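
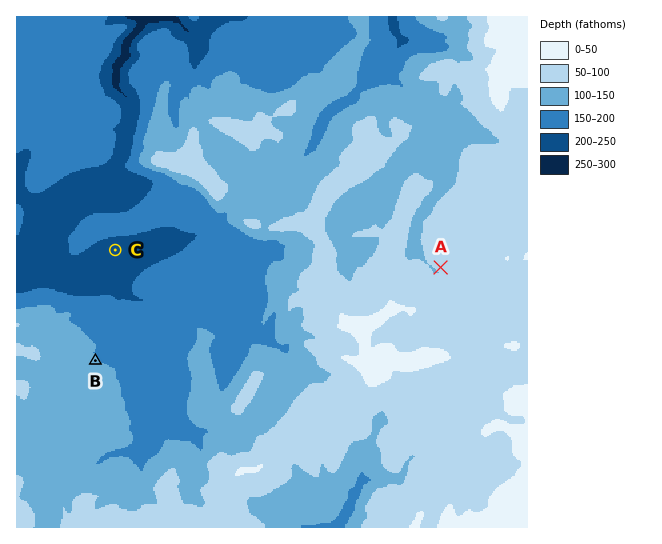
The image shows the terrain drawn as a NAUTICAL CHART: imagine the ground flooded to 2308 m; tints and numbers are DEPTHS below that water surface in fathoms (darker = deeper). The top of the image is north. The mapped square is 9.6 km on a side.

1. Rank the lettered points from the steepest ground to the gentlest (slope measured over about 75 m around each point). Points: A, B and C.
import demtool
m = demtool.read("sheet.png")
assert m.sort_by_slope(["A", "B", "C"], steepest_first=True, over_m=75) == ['B', 'A', 'C']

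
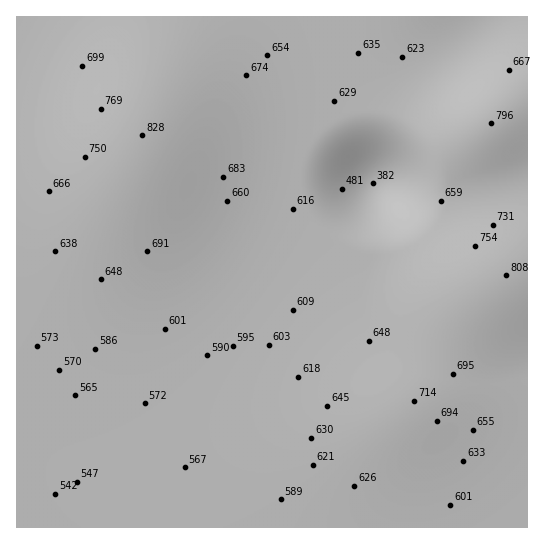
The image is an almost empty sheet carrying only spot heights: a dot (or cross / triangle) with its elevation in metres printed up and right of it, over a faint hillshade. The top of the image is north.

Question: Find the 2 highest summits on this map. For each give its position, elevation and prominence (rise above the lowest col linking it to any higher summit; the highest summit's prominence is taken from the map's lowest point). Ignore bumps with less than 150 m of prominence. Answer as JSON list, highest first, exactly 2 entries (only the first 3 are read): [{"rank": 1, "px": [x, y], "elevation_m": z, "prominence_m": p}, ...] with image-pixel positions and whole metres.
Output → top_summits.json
[{"rank": 1, "px": [142, 135], "elevation_m": 828, "prominence_m": 446}, {"rank": 2, "px": [506, 275], "elevation_m": 808, "prominence_m": 177}]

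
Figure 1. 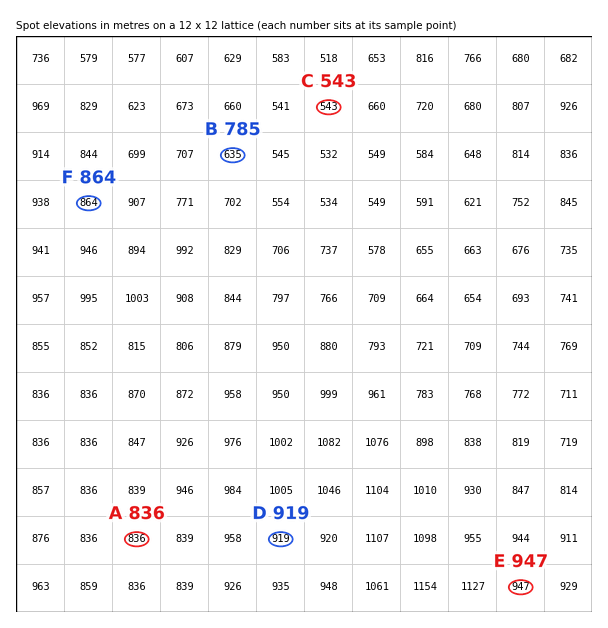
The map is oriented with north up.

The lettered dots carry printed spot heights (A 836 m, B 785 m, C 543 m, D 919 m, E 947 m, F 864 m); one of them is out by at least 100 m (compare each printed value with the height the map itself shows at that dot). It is B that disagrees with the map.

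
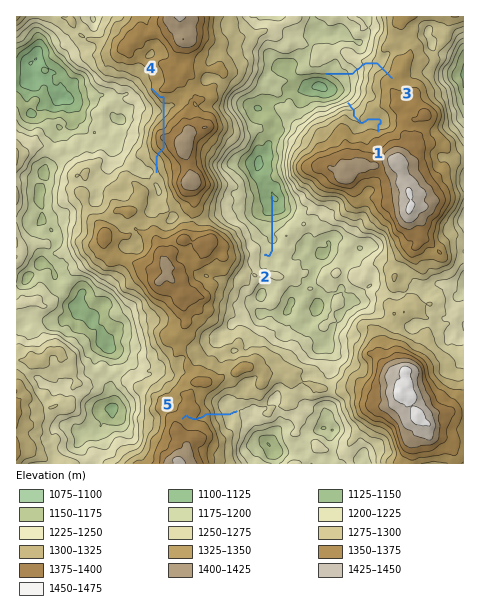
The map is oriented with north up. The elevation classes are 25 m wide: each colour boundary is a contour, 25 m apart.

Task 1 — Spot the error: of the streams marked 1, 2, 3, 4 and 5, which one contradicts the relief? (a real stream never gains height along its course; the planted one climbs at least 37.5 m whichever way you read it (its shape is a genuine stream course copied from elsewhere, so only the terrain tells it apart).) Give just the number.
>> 4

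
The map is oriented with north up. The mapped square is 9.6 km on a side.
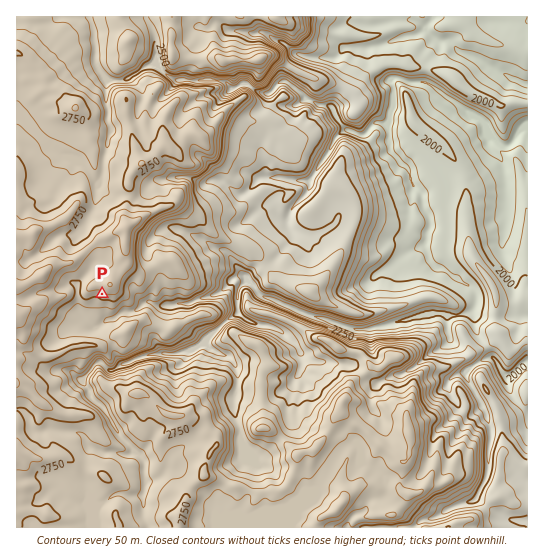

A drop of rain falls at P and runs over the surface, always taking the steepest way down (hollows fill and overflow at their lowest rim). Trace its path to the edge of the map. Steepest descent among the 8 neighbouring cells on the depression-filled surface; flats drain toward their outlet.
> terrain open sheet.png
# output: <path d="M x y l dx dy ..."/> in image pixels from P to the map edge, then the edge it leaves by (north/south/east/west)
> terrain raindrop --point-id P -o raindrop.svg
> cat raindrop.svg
<path d="M102 294l-5 5 0 14 6 6 10 0 10-8 11 0 3-1 9-8 4 0 4 3 23 0 1-2 12 0 9-5 6 0 5-3 4 0 5-2 12-12 0-2 7-4 5 0 0 2 14 13 1 3 8 5 4 0 4 3 3 0 9 5 3 0 16 8 6 1 2 2 4 0 1 1 5 0 8 4 7 1 4 3 4 0 1 1 8 2 2 1 6 0 2-1 13-2 1-1 10-1 1-2 4 0 5-2 4 0 14-6 42 0 6-2 4 0 5-4 1-3 0-4 2-1 0-6-2-1 0-3-5-5-16-8-8-8-3-1-5 0-8-8-3-10-1-1 0-11 1-1 0-7 3-4 0-9-7-11 0-4-1-1 0-8-9-9-3-7 0-5-3-6-5-2-12-15 0-4-1-1 0-12 1-2 0-6 1-2 0-8 2-1 0-29-2-3 4-4 6 0 8 4 16 0 8 4 13 11 13 8 6 5 2 0 35 35 3 0 1 1 4-1 13-15 3 0 1 1"/>
exit: east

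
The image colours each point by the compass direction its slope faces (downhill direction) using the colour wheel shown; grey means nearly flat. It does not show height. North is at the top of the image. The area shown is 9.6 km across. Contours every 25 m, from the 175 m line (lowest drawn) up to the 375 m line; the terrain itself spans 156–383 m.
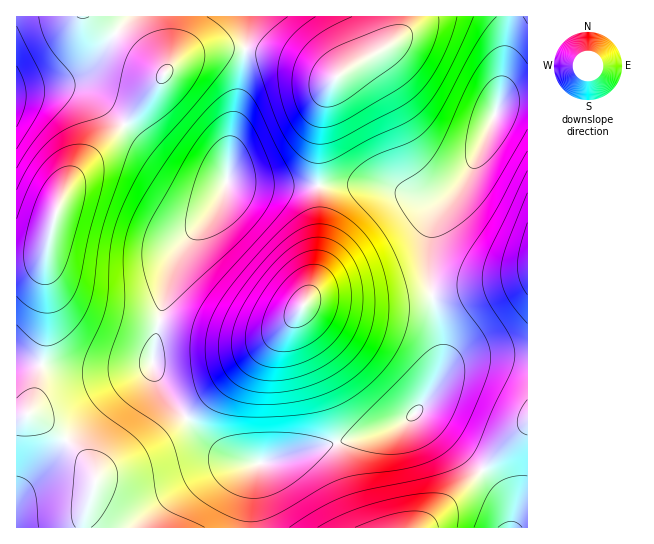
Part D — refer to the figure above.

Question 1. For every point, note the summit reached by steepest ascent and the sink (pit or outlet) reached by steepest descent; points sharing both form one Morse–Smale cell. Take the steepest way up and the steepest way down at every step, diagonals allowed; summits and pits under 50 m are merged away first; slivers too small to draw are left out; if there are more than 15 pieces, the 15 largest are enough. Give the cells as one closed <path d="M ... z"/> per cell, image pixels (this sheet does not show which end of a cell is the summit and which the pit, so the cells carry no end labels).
<path d="M247 16l-151 1 58 46 10 10 0 2-29 39-56 56-10 12-9 19-15 49-8 7-21 4 1 267 234-1 1-45 5-17-20-5-27-17-38-42-12-18-8-20 12-69 11-36 13-20 25-28 14-27 5-52 12-65z"/><path d="M230 181l-3 1-3 9-11 19-33 39-11 24-14 68-3 22 8 20 12 18 17 21 28 26 20 12 16 4 28-5 33-11 60-15 23-8 17-10 17-22 10-27 0-25-9-44-42 4-75-2-9 4 7-18 6-28 0-71-68-1z"/><path d="M509 16l-104 0-2 13-4 8-8 7-42 24-17 14-8 19-4 21-1 63 56 0 46 12 14 0 16-6 20-22 26-60 7-36 5-46z"/><path d="M418 413l-21 12-23 8-116 31-6 18-1 45 259 1 2-3-1-16-14-23-32-33z"/><path d="M95 16l-79 1 1 243 20-3 8-7 15-49 9-19 10-12 56-56 29-39 0-2-10-10z"/><path d="M403 16l-154 0-5 50-12 65-5 50 24 4 67 0 2-63 4-21 8-19 17-14 42-24 8-7 4-8z"/><path d="M527 276l-33 9-62 12 9 44 0 25-10 27-15 20 49 40 32 33 14 23 0 19 17-1z"/><path d="M527 99l-18 1-12 7-26 62-36 46-6 23 0 41 4 17 61-11 34-10z"/><path d="M458 184l-7 7-16 6-21-1-39-11-56 0 0 72-6 28-6 16 27-2 23 2 33 0 41-5-2-17 2-50 6-19 22-24z"/><path d="M527 16l-18 1-6 66-5 24 11-7 19-2z"/>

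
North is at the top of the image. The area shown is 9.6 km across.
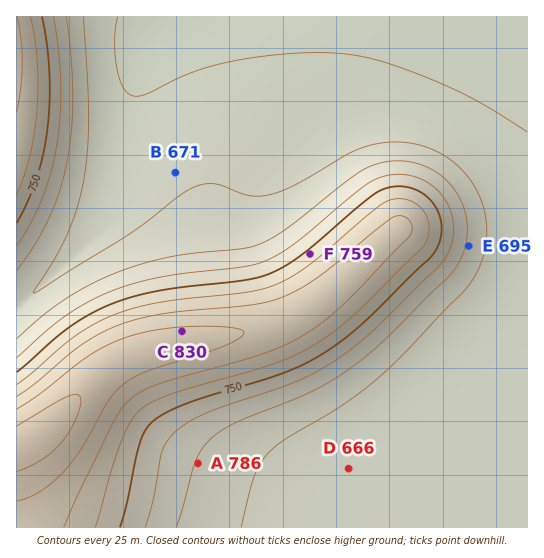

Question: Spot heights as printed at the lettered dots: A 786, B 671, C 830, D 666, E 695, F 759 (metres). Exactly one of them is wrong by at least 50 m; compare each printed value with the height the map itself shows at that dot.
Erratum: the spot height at A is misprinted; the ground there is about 698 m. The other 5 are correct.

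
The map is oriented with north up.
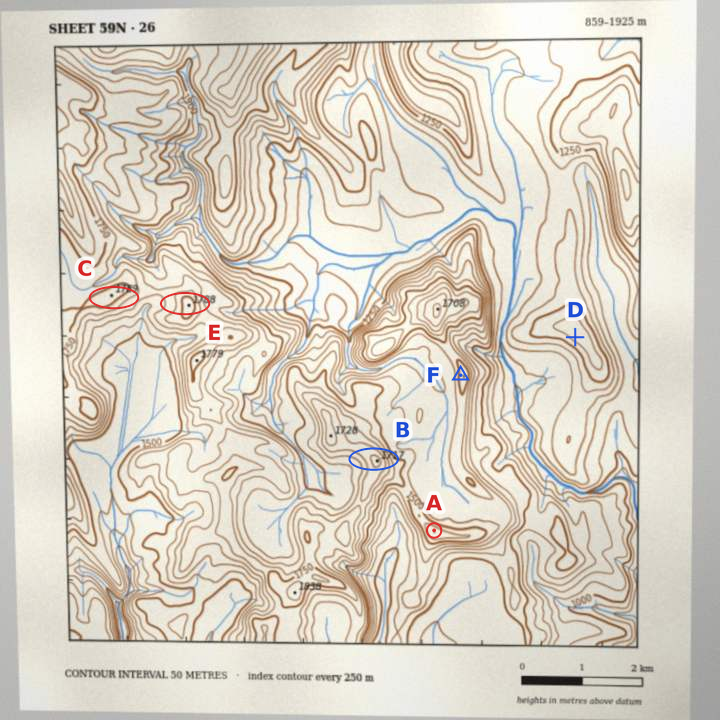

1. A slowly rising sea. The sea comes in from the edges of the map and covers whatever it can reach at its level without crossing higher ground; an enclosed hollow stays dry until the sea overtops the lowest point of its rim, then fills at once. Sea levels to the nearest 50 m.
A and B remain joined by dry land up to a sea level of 1500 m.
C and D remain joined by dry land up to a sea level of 1150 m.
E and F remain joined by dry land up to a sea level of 1450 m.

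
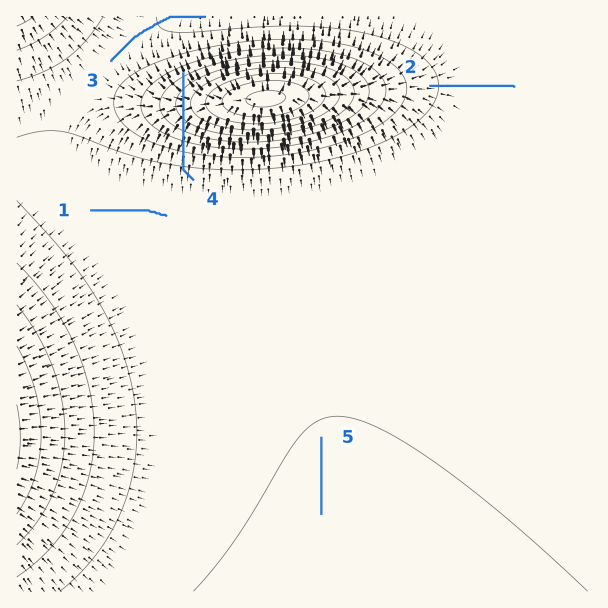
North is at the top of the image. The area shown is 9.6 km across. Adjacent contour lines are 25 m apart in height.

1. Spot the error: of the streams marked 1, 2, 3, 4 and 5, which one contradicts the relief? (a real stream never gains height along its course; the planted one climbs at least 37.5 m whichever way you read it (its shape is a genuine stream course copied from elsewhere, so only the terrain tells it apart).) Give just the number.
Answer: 4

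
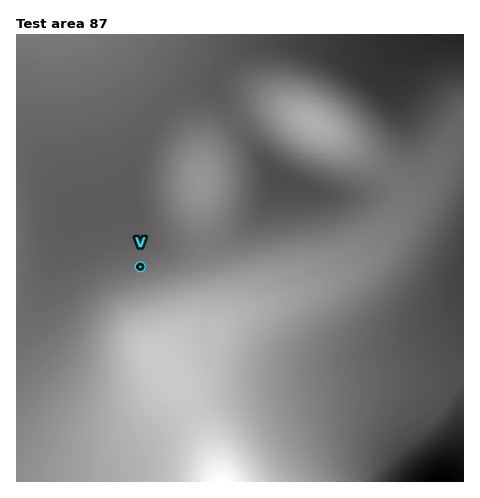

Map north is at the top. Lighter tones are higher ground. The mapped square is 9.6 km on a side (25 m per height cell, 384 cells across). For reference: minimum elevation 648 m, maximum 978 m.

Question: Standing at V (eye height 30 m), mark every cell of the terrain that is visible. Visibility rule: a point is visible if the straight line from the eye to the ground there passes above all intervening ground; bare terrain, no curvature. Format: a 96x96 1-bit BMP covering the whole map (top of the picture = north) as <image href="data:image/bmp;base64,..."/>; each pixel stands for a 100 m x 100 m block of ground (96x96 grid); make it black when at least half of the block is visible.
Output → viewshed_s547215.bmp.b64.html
<image width="96" height="96" href="data:image/bmp;base64,Qk2+BAAAAAAAAD4AAAAoAAAAYAAAAGAAAAABAAEAAAAAAIAEAAATCwAAEwsAAAIAAAAAAAAA////AAAAAAAAAAAAAAAAAAAAAAAAAAAAAAAAAAAAAAAAAAAAAAAAAAAAAAAAAAAAAAAAAAAAAAAAAAAAAAAAAAAAAAAAAAAAAAAAAAAAAAAAAAAAAAAAAAAAAAAAAAAAAAAAAAAAAAAAAAAAAAAAAAAAAAAAAAAAAAAAAAAAAAAAAAAAAAAAAAAAAAAAAAAAAAAAAAAAAAAAAAAAAAAAAAAAAAAAAAAAAAAAAAAAAAAAAAAAAAAAAAAAAAAAAAAAAAAAAAAAAAAAAAAAAAAAAAAAAAAAAAAAAAAAAAAAAAAAAAAAAAAAAAAAAAAAAAAAAAAAAAAAAAAAAAAAAAAAAAAAAAAAAAAAAAAAAAAAAACAAAAAAAAAAAAAAADAAAAAAAAAAAAAAADgAAAAAAAAAAAAAADwAAAAAAAAAAAAAADwAAAAAAAAAAAAAAD4AAAAAAAAAAAAAAD8AAAAAAAAAAAAAAD+AAAAAAAAAAAAAAD/AAAAAAAAAAAAAAD/AAAAAAAAAAAAAAD/gAAAAAAAAAAAAAD/wABwAAAAAAAAAAD/4AH+AAAAAAAAAAD/8Af/gAAAAAAAAAD/+A//4AAAAAAAAAD//j//+AAAAAAAAAD//////gAAAAAAAAD//////4AAAAAAAAD//////+AAAAAAAAD///////gAAAAAAAD///////wAAAAAAAD///////8AAAAAAAD////////gAAAAAAD////////4AAAAAAD////////+AAAAAAD/////////AAAAAAD/////////wAAAAAD//////+B/8AAAAAD//////+Af/8AAAAD//////8AH//8AAAD//////8AA///AAAD//////8AAD//wAAD//////8AAAf/4AAD//////8AAAD/+AAD//////8AAAA//AAD//////8AAAAP/gAD//////8AAAAH/wAD//////4AAAAD/wAD//////4AAAAB/4AD//////4AAAAB/8AD//////wAAAAD/8AD//////wAAAAH/8AD//////gAAAAP/4AD//////AAAAA//wAD/////+AAAAB/+AAD/////8AAAAH/4AAD/////4AAAAP/gAAD/////wAAAA/+AAAD/////gAAAB/8AAAD/////AAAAD/wAAAD/////AAAAD/gAAAD////+AAAAH/AAAAD////+AAAAP+AAAAD/////AAAAP4AAAAD/////AAAAfwAAAAD/////AAAAfgAAAAD/////AAAAeAAAAAD/////gAAAMAAAAAD/////gAAAAAAAAAD/////gAAAAAAAAAD/////wAAAAAAAAAD/////wAAAAAAAAAD/////4AAAAAAAAAD/////4AAAAAAAAAD/////8AAAAAAAAAD/////8AAAAAAAAAD/////8AAAAAAAAAD/////+AAAAAAAAAD/////+AAAAAAAAAD//////AAAAAAAAAD//////AAAAAAAAAD//////AAAAAAAAAD//////gAAAAAAAAD//////gAAAAAAAAA="/>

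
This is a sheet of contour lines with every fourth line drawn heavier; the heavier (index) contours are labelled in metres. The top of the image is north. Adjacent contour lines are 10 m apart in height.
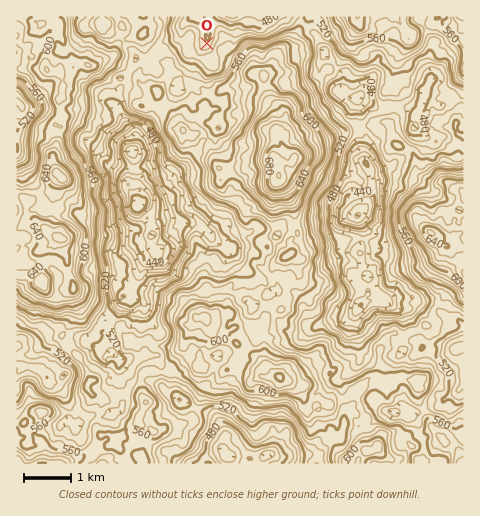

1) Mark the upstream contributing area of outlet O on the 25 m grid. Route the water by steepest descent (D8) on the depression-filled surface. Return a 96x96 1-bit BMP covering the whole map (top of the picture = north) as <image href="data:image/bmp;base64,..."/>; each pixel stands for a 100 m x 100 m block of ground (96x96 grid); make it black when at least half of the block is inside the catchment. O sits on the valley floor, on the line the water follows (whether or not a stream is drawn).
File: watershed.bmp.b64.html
<image width="96" height="96" href="data:image/bmp;base64,Qk2+BAAAAAAAAD4AAAAoAAAAYAAAAGAAAAABAAEAAAAAAIAEAAATCwAAEwsAAAIAAAAAAAAA////AAAAAAAAAAAAAAAAAAAAAAAAAAAAAAAAAAAAAAAAAAAAAAAAAAAAAAAAAAAAAAAAAAAAAAAAAAAAAAAAAAAAAAAAAAAAAAAAAAAAAAAAAAAAAAAAAAAAAAAAAAAAAAAAAAAAAAAAAAAAAAAAAAAAAAAAAAAAAAAAAAAAAAAAAAAAAAAAAAAAAAAAAAAAAAAAAAAAAAAAAAAAAAAAAAAAAAAAAAAAAAAAAAAAAAAAAAAAAAAAAAAAAAAAAAAAAAAAAAAAAAAAAAAAAAAAAAAAAAAAAAAAAAAAAAAAAAAAAAAAAAAAAAAAAAAAAAAAAAAAAAAAAAAAAAAAAAAAAAAAAAAAAAAAAAAAAAAAAAAAAAAAAAAAAAAAAAAAAAAAAAAAAAAAAAAAAAAAAAAAAAAAAAAAAAAAAAAAAAAAAAAAAAAAAAAAAAAAAAAAAAAAAAAAAAAAAAAAAAAAAAAAAAAAAAAAAAAAAAAAAAAAAAAAAAAAAAAAAAAAAAAAAAAAAAAAAAAAAAAAAAAAAAAAAAAAAAAAAAAAAAAAAAAAAAAAAAAAAAAAAAAAAAAAAAAAAAAAAAAAAAAAAAAAAAAAAAAAAAAAAAAAAAAAAAAAAAAAAAAAAAAAAAAAAAAAAAAAAAAAAAAAAAAAAAAAAAAAAAAAAAAAAAAAAAAAAAAAAAAAAAAAAAAAAAAAAAAAAAAAAAAAAAAAAAAAAAAAAAAAAAAAAAAAAAAAAAAAAAAAAAAAAAAAAAAAAAAAAAAAAAAAAAAAAAAAAAAAAAAAAAAAAAAAAAAAAAAAAAAAAAAAAAAAAAAAAAAAAAAAAAAAAAAAAAAAAAAAAAAAAAAAAAAAAAAAAAAAAAAAAAAAAAAAAAAAAAAAAAAAAAAAAAAAAAAAAAAAAAAAAAAAAAAAAAAAAAAAAAAAAAAAAAAAAAAAAAAAAAAAAAAAAAAAAAAAAAAAAAAAAAAAAAAAAAAAAAAAAAAAAAAAAAAAAAAAAAAAAAAAAAAAAAAAAAAAAAAAAAAAAA/AAAAAAAAAAAAAAB/8AAAAAAAAAAAAAB//gAAAAAAAAAAAAD//gAAAAAAAAAAAAD//gAAAAAAAAAAAAH//gAAAAAAAAAAAAH//AAAAAAAAAAAAAP//AAAAAAAAAAAAA///AAAAAAAAAAAAA///gAAAAAAAAAAAAf//wAAAAAAAAAAAAf//wAAAAAAAAAAAAH//wAAAAAAAAAAAAP//gAAAAAAAAAAAA//+AAAAAAAAAAAAA//8AAAAAAAAAAAAA//8AAAAAAAAAAAAA//4AAAAAAAAAAAAB//4AAAAAAAAAAAAA//4AAAAAAAAAAAAAf/4AAAAAAAAAAAAAf/AAAAAAAAAAAAAAP+AAAAAAAAAAAAAAH8AAAAAAAAAAAAAAHgAAAAAAAAAAAAAAHgAAAAAAAAAAAAAAGAAAAAAAAAAAAAAAAAAAAAAAAAAAAAAAAAAAAAAAAAAAAAAAAAAAAAAAAAAAAAAAAAAAAAAAAAAAAAAAAAAAAAAAAAAAAAAAAAAAAAAAAA="/>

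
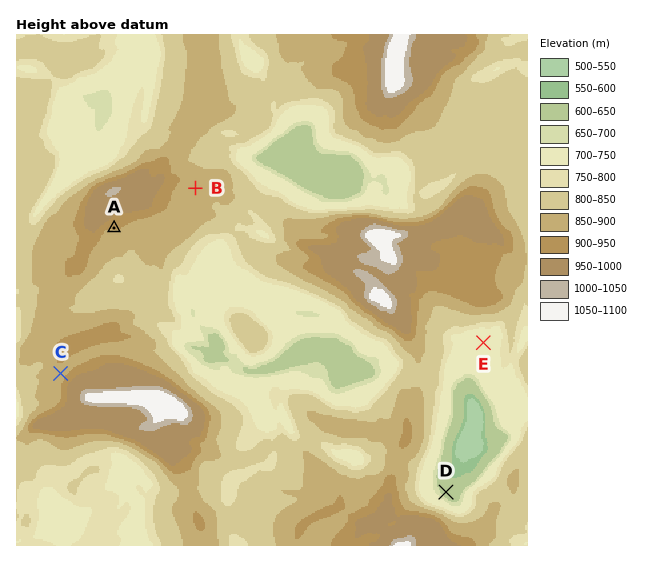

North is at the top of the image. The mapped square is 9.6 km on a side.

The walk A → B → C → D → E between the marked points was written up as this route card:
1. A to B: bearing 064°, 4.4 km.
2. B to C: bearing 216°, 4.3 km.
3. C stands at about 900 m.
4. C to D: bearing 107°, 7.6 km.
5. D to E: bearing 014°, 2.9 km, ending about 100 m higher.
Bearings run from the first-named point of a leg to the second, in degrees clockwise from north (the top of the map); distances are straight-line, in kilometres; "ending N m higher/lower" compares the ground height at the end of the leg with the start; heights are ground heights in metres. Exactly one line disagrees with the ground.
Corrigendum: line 1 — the distance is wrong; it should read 1.7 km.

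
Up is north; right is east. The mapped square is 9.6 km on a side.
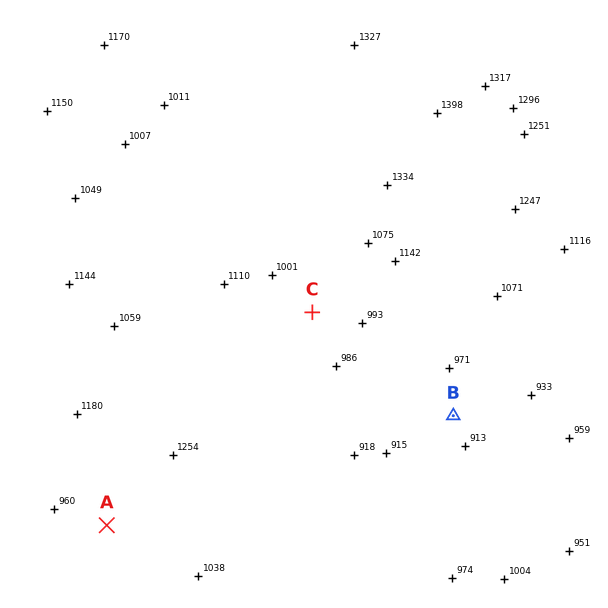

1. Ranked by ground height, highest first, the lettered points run A C B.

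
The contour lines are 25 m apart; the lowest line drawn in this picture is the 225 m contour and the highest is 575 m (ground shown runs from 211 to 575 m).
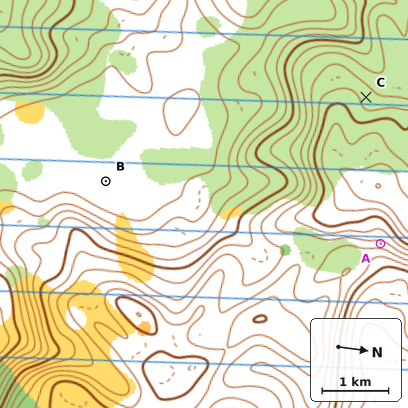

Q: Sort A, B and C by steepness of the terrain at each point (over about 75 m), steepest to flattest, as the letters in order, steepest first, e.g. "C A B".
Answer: A C B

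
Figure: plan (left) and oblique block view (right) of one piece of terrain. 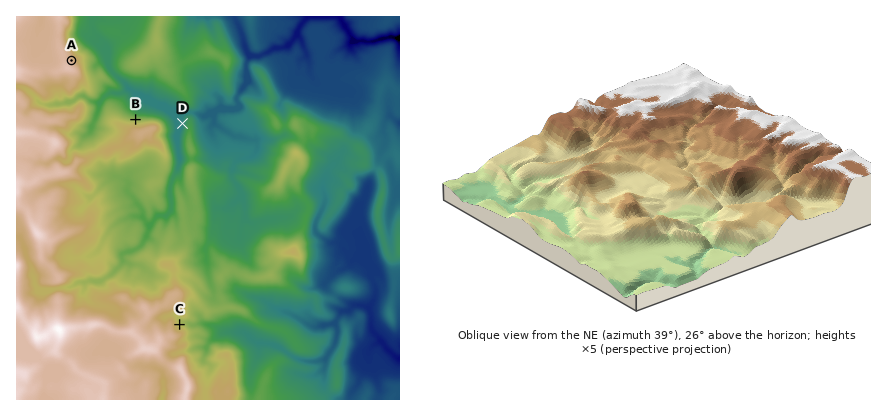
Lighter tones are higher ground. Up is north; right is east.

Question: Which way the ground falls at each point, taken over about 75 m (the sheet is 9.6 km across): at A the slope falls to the NE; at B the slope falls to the N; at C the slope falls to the NE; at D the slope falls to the W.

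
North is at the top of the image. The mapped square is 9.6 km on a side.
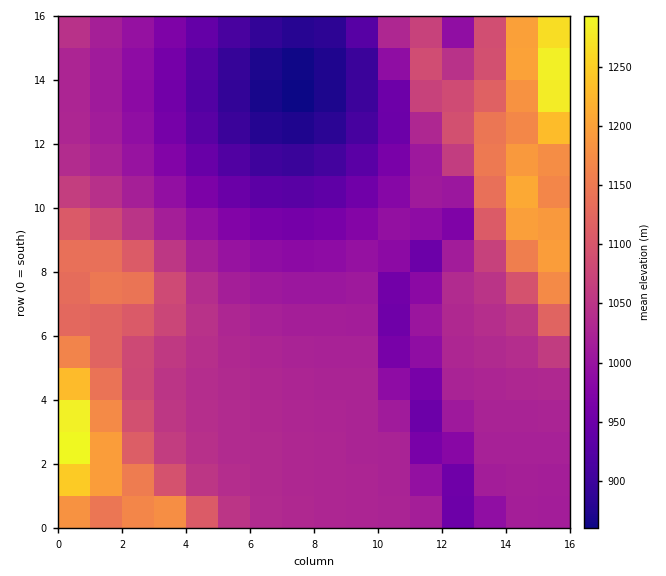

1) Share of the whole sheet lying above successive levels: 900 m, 93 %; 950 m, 84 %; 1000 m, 69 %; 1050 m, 29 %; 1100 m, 20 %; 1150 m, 12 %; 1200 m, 5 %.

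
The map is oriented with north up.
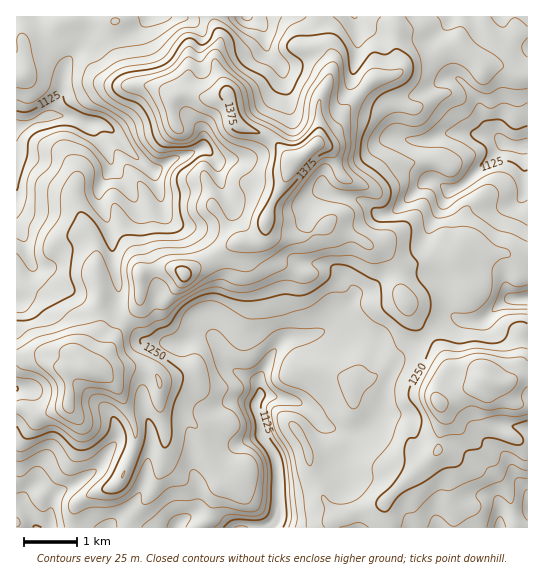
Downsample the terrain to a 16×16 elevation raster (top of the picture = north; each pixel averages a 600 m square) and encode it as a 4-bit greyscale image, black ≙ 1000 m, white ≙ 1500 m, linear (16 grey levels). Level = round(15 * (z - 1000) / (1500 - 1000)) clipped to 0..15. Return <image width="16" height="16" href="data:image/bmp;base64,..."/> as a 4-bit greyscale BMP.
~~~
<image width="16" height="16" href="data:image/bmp;base64,Qk32AAAAAAAAAHYAAAAoAAAAEAAAABAAAAABAAQAAAAAAIAAAAATCwAAEwsAABAAAAAAAAAAAAAAABEREQAiIiIAMzMzAERERABVVVUAZmZmAHd3dwCIiIgAmZmZAKqqqgC7u7sAzMzMAN3d3QDu7u4A////AEVmVVRHd3ZlVndmZldnh2Z3eHdlVmeId4qYh2RmZomYiqmXZGZ3iaqaqXdmZmd4mYiZhmdmZ4d3d5mpiId4h3ZniaqqmYiHd1d3eKuqmHZmV2ZomrmYZVVGVWeay5dlRDRFiaurlmVEVGiauYqYdlVVV3mXeYh2ZlVVV3Z3d3Zl"/>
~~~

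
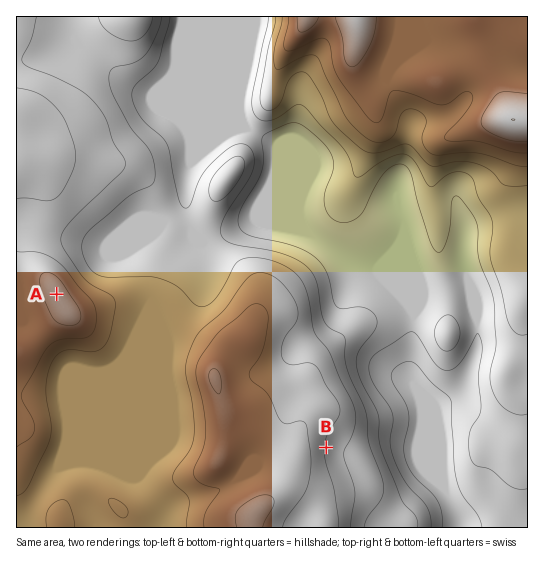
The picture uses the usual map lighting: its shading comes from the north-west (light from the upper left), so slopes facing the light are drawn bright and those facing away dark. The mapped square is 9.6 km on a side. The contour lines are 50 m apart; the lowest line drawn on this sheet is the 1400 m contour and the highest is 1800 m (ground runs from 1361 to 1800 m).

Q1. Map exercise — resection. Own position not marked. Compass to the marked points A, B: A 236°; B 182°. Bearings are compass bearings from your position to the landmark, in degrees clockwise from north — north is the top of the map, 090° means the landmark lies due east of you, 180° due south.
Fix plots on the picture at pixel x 338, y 104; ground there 1640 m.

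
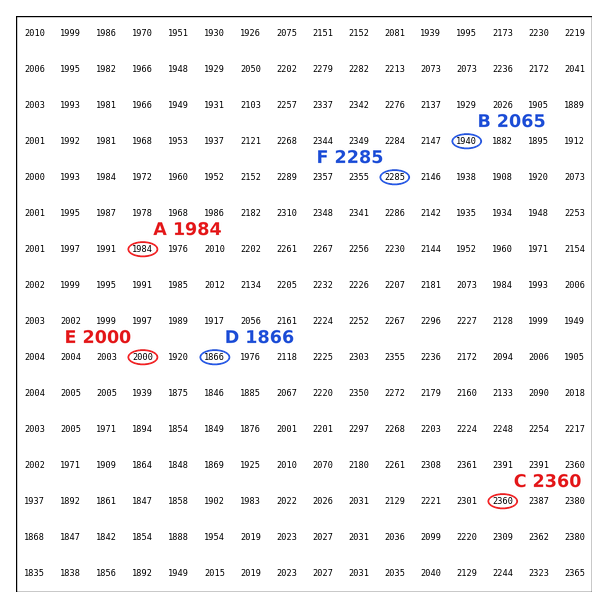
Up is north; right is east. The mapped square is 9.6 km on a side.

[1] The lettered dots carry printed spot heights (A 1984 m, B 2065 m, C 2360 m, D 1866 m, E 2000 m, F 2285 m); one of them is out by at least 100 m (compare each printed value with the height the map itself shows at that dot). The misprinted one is B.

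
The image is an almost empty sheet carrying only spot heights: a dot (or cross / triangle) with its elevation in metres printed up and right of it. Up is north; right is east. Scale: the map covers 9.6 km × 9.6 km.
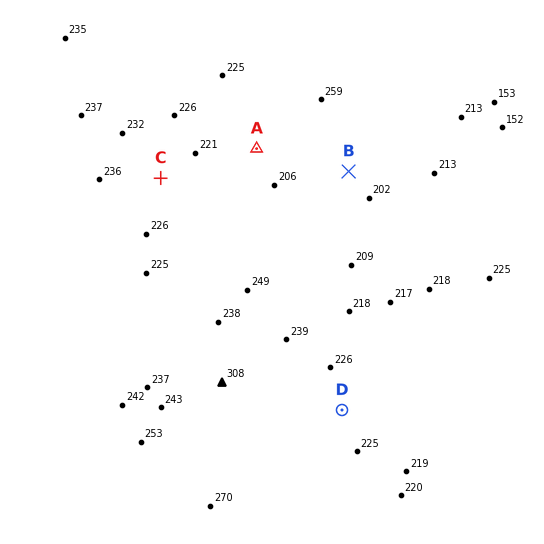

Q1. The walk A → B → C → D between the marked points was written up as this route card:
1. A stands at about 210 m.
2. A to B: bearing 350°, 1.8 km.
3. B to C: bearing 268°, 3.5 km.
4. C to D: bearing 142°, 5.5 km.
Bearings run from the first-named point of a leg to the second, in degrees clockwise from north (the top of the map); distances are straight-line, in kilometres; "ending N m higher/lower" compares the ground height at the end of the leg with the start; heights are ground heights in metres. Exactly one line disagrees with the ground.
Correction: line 2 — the bearing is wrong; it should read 104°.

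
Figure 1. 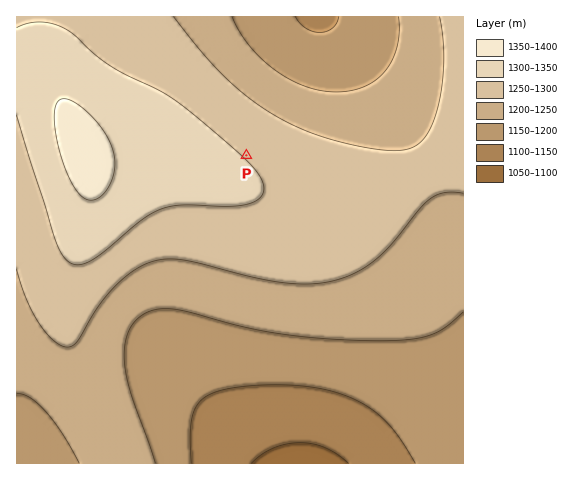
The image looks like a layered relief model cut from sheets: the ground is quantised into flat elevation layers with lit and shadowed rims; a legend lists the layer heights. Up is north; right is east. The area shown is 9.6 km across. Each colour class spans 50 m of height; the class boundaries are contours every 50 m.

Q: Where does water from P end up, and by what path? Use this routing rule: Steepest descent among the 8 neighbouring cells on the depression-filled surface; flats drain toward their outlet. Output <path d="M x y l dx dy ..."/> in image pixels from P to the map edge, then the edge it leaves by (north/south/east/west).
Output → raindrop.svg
<path d="M246 155l54-53 0-18 1-1 1-17 2-2 0-5 2-7 1-11 1-1 3-13 3-10"/>
exit: north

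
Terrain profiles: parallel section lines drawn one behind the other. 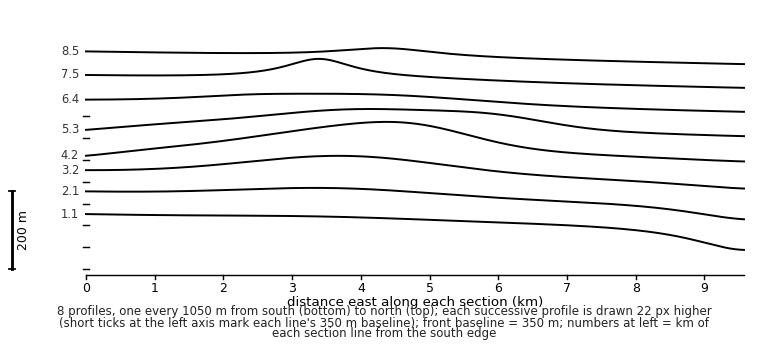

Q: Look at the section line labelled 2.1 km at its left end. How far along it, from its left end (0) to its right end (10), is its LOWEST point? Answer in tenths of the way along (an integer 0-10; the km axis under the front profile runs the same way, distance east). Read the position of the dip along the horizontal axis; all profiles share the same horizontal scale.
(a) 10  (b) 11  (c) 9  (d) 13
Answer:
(a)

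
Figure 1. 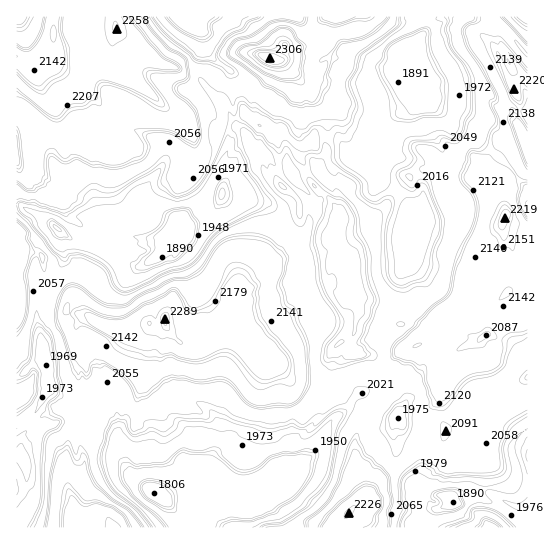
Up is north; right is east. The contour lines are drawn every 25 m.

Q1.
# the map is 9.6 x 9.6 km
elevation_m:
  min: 1805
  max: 2305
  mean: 2060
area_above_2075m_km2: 33.9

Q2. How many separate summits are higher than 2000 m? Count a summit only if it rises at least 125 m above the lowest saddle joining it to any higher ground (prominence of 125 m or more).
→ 4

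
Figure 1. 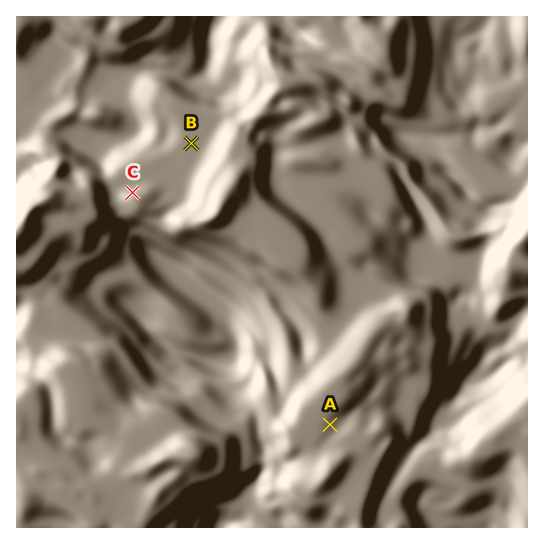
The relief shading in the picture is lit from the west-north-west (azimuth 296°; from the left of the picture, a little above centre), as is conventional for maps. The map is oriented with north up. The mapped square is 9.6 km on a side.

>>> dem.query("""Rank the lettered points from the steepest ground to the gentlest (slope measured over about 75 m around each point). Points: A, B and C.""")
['C', 'A', 'B']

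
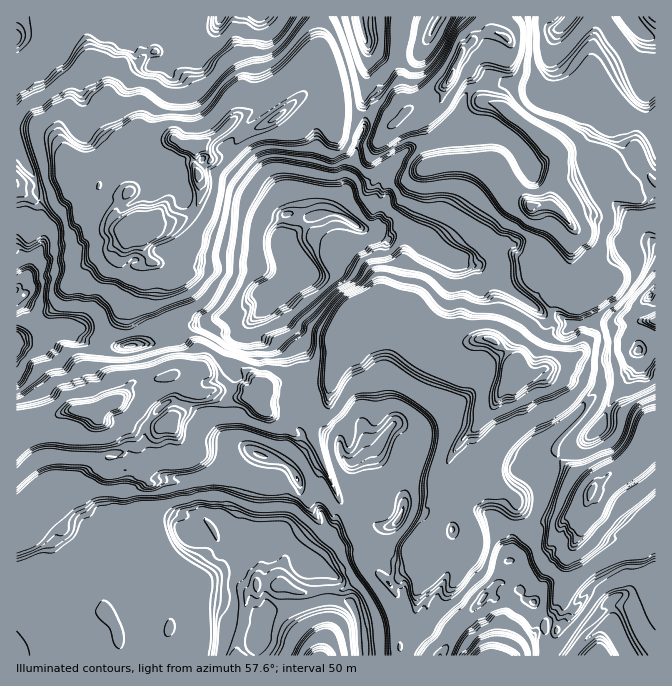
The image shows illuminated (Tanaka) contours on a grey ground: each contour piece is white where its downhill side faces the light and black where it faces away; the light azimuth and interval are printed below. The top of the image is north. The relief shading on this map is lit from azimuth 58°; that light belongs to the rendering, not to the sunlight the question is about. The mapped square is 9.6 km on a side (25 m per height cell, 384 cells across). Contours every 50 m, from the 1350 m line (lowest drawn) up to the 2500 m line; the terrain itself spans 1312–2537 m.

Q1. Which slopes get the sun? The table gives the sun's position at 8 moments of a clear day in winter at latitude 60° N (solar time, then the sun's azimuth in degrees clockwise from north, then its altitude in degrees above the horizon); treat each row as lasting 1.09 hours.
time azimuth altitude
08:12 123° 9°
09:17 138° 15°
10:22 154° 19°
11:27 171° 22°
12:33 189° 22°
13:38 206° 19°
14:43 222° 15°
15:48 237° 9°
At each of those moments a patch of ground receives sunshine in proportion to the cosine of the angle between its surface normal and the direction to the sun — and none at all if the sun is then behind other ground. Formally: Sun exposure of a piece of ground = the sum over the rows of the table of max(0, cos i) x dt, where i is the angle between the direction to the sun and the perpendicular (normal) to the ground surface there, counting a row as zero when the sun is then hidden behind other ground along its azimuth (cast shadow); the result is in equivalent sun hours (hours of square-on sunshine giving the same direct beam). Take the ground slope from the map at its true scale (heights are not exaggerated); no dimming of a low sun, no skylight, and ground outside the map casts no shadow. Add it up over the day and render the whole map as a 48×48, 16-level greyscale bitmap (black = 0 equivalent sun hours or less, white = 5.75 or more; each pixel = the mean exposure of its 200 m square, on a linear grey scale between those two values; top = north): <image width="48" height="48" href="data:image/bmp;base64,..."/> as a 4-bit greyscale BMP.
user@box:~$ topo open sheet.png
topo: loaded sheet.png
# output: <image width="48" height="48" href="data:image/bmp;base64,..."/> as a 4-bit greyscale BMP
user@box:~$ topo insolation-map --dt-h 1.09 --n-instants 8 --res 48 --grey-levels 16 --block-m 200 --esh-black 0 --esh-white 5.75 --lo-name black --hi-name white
<image width="48" height="48" href="data:image/bmp;base64,Qk32BAAAAAAAAHYAAAAoAAAAMAAAADAAAAABAAQAAAAAAIAEAAATCwAAEwsAABAAAAAAAAAAAAAAABEREQAiIiIAMzMzAERERABVVVUAZmZmAHd3dwCIiIgAmZmZAKqqqgC7u7sAzMzMAN3d3QDu7u4A////AHd3Znl3d3Z1MzNDElV2d7lSEhJWiiQ1qId2ZndmeXZ0RlVCEkRWZplCEAE3mVEll3dmZ4ZmZGZmRlQhECJWZndSEBESW7lHeHd2dmRmZWZ3VmYxAAJYaJZkEAESial4d3Z4dkZnZmZlV5qFM1aIicm3MSIyV1mmd2ZWZmZmZmZVREUwAEmoeXuLlkVGZqyZh3ZmZmZmZmQTQhARJZpjaGeHyERprqrtyfynZmZmZiATRDNFi4dlZ2ZmiVWJqct5rXvMhmZmZRE1VlVqyZdkNWZGZ7uHidq3d2eZl2ZmZURVZ3eMqJZSEldmZWdWi5u5ZmZ5y3d2aYZYz+7bmoVnI0aHVY1kR3mcpmd3nf7szN7u7e7rqHZlNWZnnchTRImnqrZmZ6qu/u7u2phzeVZmVmZ2Z3EjM0eMmZyYnMvJi8p3d2U2qENFVVZ2ZkEjMyFnu7jN2omXeJu3YgGIpSACZUWHdmMzQQAVep3e/+yquYZ2ZpuLlVcyVUVahmhEQgACZ3eYearq36aYjO7ad2eVJEZG6WeWMxABVmZ5zsiJRpeM3Npoe4eJVmlUfMh6hDASRhJGZX2YQUuqvJZnerh3mcdVaM7YiVIREQACABJmmsq5Z2dmfJ3/63eKds696XMQABEAAAAmeodSIkRVZ6d3d8/adGfOq3QRADEAEAARIlZSMAEkRp6nnshmVWZFd4QQACEBAAAAAAARAAAANmjP6WZneGMQI4YwAFMQAAAAAAAAAAAAN2Z4dnZmqjAAABZSE4MhEhIQAAAAAAAANXZmZmZUEBEAAAJFSCN2ZUqYUREAAAAAAmd3ZmMQAAAAI3eXIRN5msd5zbdAAAAAASVmZkAAAAADVVnMUERqqaru7eyFEAAAAAAkIQAAAAFFVVZ7yWhledyIh3qoQAAAAAAQAAAAARJVZmVljHdna4qZhnhkQRAAAAAAAAAAARR2e4ZCWbh2Z3vtdmiFQyAAEBAAAAABNCFnu9lTR5d3iIh3vZeHQyECIREQAAA1Vqu9qYiWamaJplNWZoioRDMyAAEyE2h2jL3amEZ3Z6q5dkEAEheIVURVMzRUe6id2si8g0RbzKWKdlRAAkeIdFNFRDaqnv/7e3UAEzRneEWYZlQTRFp4uGdpqompity72FMANDRWRxV2ZmVmZmR6vKisztzHRYrLdlEBZkVVQ0h1U1Z3Z7pmvO//7fi9YxIjNDAIdlVTZIdiACZma2R5fO/+vbV7yDEAABKHQkEAI2UwAAFVQQAGprt3x3U2m8UREUpyERAAFDIzMiEAAAAANCandmNESGqmrMUQABI0QyESI0IQAAACI0I4dmEBRGenhiEAEjRUEBAQACEAAAABREVEZlEAEDfJIBMhI0RTATEREQAAAAAAAANmZkEBAAJqt6hSAURENDIRNCEAAAAAAAA2ZjAAEAE5jbphACQ0RSMyIQAAAAAAAAATZTAAEAA1l4lxABMkMGVEMAAAAAAAAAAREiABIAASOHVzAAFDAYZVQyIiIRAAAAABIhARMgABMzNlQBJCJw=="/>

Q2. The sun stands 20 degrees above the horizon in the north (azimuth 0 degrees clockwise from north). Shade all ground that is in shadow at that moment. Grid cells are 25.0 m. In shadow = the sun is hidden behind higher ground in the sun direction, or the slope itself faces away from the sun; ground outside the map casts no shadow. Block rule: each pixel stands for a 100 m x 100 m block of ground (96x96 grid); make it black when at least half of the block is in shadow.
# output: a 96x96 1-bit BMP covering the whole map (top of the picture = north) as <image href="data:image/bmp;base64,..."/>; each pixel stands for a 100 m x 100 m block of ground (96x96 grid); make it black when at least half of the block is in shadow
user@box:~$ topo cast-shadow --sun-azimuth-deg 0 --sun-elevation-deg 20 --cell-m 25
<image width="96" height="96" href="data:image/bmp;base64,Qk2+BAAAAAAAAD4AAAAoAAAAYAAAAGAAAAABAAEAAAAAAIAEAAATCwAAEwsAAAIAAAAAAAAA////AAAAAAAAAAAAAAAAD8AAOAwAAAAAAAAAD8AAfAwAAAAAAAAIB+AA/wgAAAAAAAAbA/ABf/gAAAAAAAAfCfgA//AAAAAAAAAfHPwA/+AAAAAAAAA+HvwA/+AAAAAAC/B+H/4Dn/AAAAAAH//+v/4HP/gAAAAADgf9//8Hf/4AAAAAAAA5Yz8H///gAAAAAAH6IZ+X///wAAAAAB+wAA/////4CAAAAD/gAA/9///+fAAAP39gAAf93////hh7//9AAAP5n/E///z////AAAD5v/wL///////AAABwf/4E//////+AAABwd/+D//////+DgEH4Y//B//////+BgAP4Af////////8AAAf4AP////////+AIAfABv///////+OAYAOAAn//////+AcAAAAAAD//////DAcAAAAEAB///+f4Hm4AAAA+AA///wf4Pu4AAAB/AAP//4c8P/wAAAD/gAH//8cMf/3wAG7/gAB//8+D//nwAD//4AA//8+H//veAD//4AAA/++H//P/Dh///gAB/+eH/4P//g///wAB/zB//gP//gP//wAD97B8fgP//gH//4ABg5w+eAP//PH//YAAAY//8AP///H//IAAAIf+QgP///j//IAAAAGCAAP///h//oAAAAMAAAD8f/APvgAAAAMMAAB//4AHmgAAAAAAAAB//AEBngAAAAAAAAA/8AcADBAAAAAAAAAP4A+ADHCAAfAAAAAHgA+AAP3AB/+AAAAAAA+AAH/H7//AAAAAAAAAAP/H///8AAAAAAAAcf+P////AAAAAAAAf/8P////iAAAAAAAf/4H////ngAAAAADf/7P////34AAAAAPAf/D/////8AAAAAeAP/j3/////AAAAAcAD/wH8z/f/wAAAA4EB/oP+g/f/+AAABkOAfwOfwCP/+AAADv/AP6M/wAf/+AAfzv/gP4AfwQ///AD//v/gH4Y/4e///HH////gH64H8O///v////zkGe5A+P////////8kcPwAPP////////8H8PwABP////////4D6PgAAH////////4D//AAAD///////PwD/7AIAD//////+CAD/DAMAL//////8AACEGAAA7//////8AAAAWAAAx////3/4AAAAUAADl////3/wAAAAwAAHF////w/AGAAAgAAHt////4AAPAAAgAAH4////8AAfAABgAAP7f//3/AA+AABAAAOHv//3/4B8AABAAAAHv/5Q/8D8AAAAAAABnwwQP8P4AAAAAAAAx4AYR8fwAAAAAAAAQcAIIe/AAAAAAAAAAMAAIO+AAAAAAAAAACAAAP4AAAAAAAAAAAAAAfAAAAAAAAAAAAAAAfhgAAAAAAAAAAAAAP/4AAAAAAAAAAAAAH/4AAAAAAAAAAAAACfwAAAAABgAAAAAADfwAAAAABwAAAAAABgYAAAAAAAAAAAAEBhQAAAAAAAAAAAAEAjAAAAAAAAAAAAAEAPAAAGAAAAAAAAAEAAAwAOAAAAAAAAAEgAAwAMAAAAAAAAACgAAYAY="/>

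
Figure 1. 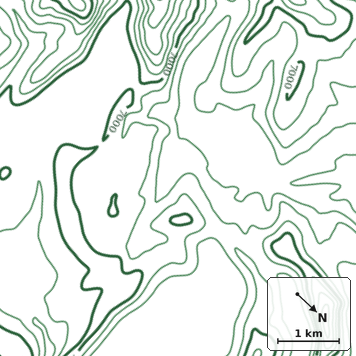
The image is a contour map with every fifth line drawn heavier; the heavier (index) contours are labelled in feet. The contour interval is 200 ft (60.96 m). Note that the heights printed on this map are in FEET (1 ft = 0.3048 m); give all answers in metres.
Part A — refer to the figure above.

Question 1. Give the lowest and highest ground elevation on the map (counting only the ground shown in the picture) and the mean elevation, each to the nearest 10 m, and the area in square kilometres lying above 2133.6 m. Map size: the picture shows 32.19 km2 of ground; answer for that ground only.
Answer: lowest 1840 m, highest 2520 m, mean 2070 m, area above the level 6.1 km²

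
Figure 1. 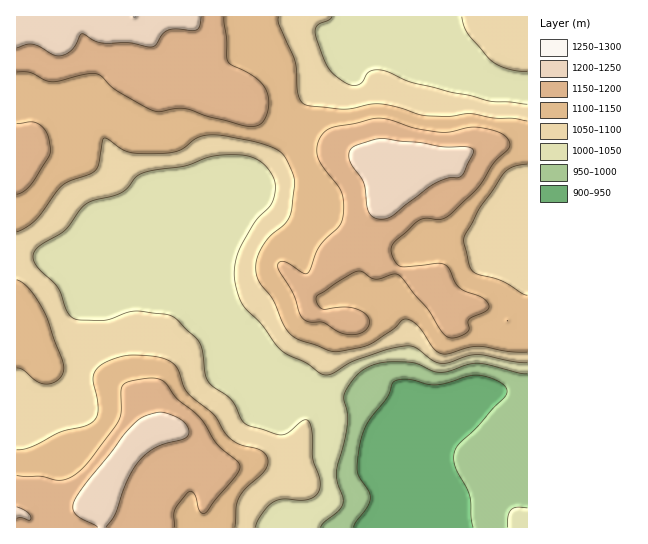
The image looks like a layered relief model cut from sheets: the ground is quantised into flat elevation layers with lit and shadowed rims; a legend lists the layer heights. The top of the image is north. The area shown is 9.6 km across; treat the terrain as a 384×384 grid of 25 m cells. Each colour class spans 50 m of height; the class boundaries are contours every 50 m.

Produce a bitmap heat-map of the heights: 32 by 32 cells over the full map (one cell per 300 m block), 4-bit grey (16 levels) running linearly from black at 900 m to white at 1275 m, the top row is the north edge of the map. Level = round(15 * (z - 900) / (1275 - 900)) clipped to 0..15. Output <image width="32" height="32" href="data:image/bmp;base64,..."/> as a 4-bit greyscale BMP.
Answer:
<image width="32" height="32" href="data:image/bmp;base64,Qk12AgAAAAAAAHYAAAAoAAAAIAAAACAAAAABAAQAAAAAAAACAAATCwAAEwsAABAAAAAAAAAAAAAAABEREQAiIiIAMzMzAERERABVVVUAZmZmAHd3dwCIiIgAmZmZAKqqqgC7u7sAzMzMAN3d3QDu7u4A////AMy8zLuqqph2VVQyEBERI0XLvN3LqqqodmZlQyERESNEu7vdy6qqqYd3ZUIhERIjM6qqvdyqq7qYd2UyERESMzOZmavdu7u6mHdlQhEREjMziImazdzLqHdmZUIRERIjM3eIiazMy4dmZmVDERERIjN3d4irzKl2ZVZlQyERERIjeHeJq7qHZlVVVUMyERERI4iIiZqphmVVVWZUMiMzIjSZh3iIiHZlVVZndlRFdlVmqYd3d3dmZVZniZmHZ5mZmal2Znd2ZmVmeaqqmIiqqqqYdmZmZmZmZ4qqqpiKuqqpmGZmZmZmZniaqqmZmruqmIdmZmZmZmZ4qqqqqqu6mIh2ZmZmZmZmeaqruqqqqYd3dmZmZmZmZniZq7uqmZiHd4dmZmZmZmZniZq7u6mZh3eYdmZmZmZmZnmZq8y6qYd3qYdmZmZmZmZ4mavdy7uYd6mId2ZmZmZmaJq83t3MuYeqmYh2ZmZmZniavN7t3MqIqqmYiIh3ZmeJq8zd3czLqaqpmJmqmIiZmZq7zLu7u6mqmImaqpqqqpiZmqqZiZmIiIiJqqqqu7qYiIiId3d2ZomZmqq7u6u6mHdmd2ZlVVWqu6q7u7uqqZh2ZmZVVVVmvMy7u8u7upmYdlVVVVVWd8zMzMzMu7qYh2VVVVVVZ3jd3M3e3My6mIdmVVVVVmd4"/>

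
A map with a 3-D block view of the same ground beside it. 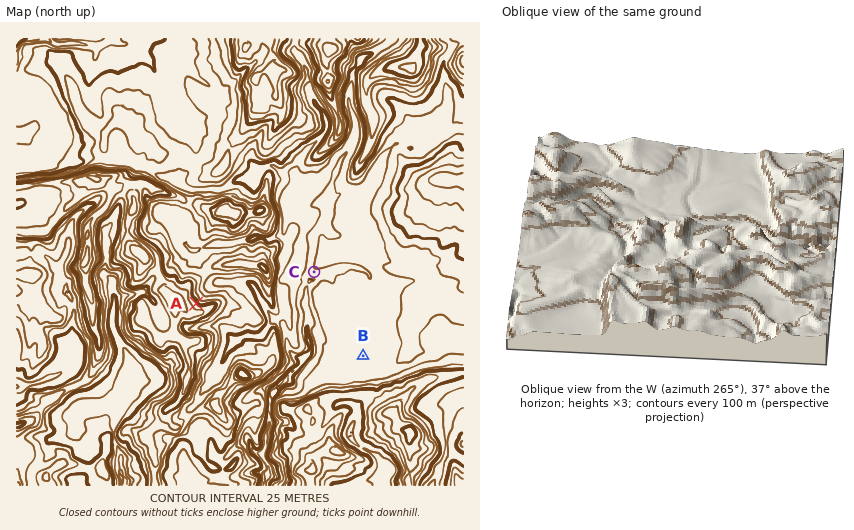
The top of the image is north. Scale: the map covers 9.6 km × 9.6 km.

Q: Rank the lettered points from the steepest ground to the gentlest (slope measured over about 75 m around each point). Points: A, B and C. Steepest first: A C B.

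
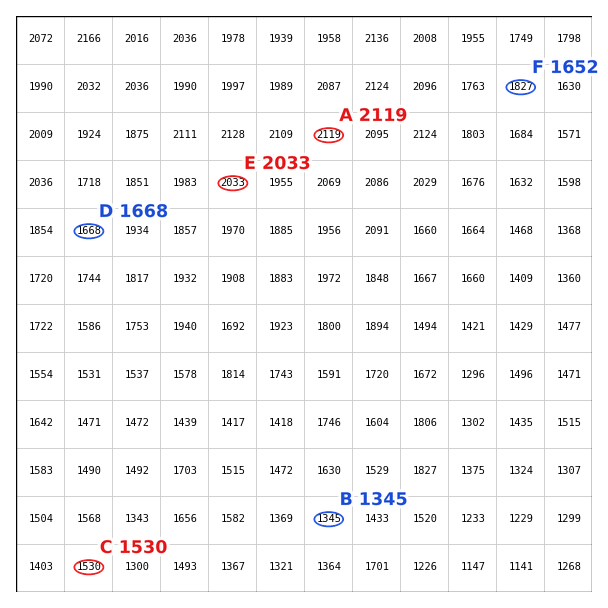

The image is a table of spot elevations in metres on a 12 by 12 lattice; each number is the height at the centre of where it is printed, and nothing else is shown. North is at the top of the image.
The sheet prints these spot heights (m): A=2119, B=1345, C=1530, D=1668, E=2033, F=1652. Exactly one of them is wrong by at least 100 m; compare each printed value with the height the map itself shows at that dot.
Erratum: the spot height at F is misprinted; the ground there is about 1827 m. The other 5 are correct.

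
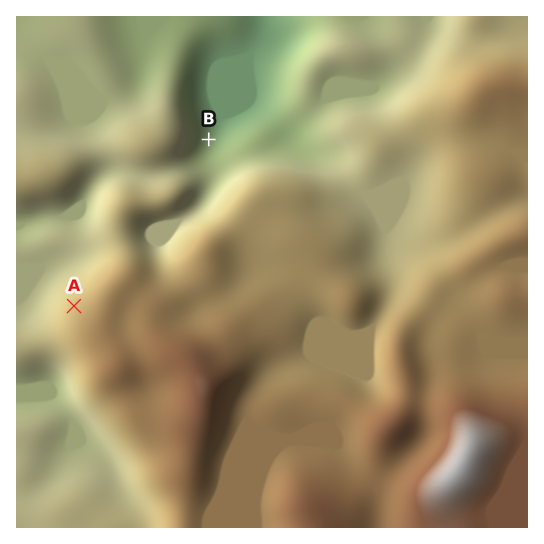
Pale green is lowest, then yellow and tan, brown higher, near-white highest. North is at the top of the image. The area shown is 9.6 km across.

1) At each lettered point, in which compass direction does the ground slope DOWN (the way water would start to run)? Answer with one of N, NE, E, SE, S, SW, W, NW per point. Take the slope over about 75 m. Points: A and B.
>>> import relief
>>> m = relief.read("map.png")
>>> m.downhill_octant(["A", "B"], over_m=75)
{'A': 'NW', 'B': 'NE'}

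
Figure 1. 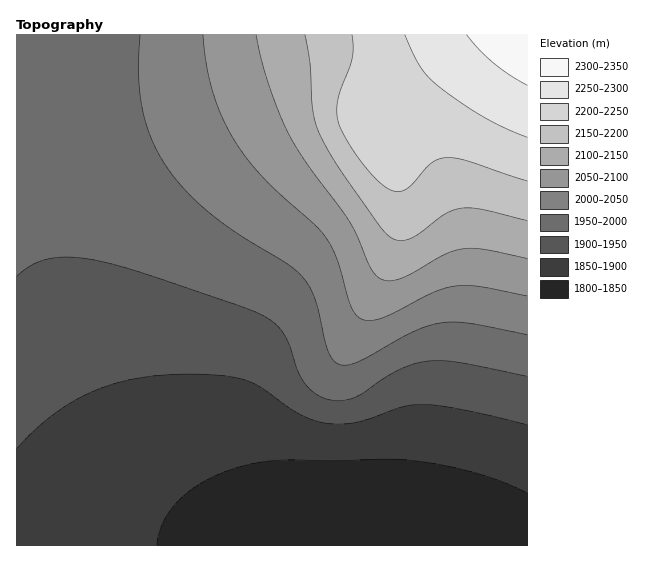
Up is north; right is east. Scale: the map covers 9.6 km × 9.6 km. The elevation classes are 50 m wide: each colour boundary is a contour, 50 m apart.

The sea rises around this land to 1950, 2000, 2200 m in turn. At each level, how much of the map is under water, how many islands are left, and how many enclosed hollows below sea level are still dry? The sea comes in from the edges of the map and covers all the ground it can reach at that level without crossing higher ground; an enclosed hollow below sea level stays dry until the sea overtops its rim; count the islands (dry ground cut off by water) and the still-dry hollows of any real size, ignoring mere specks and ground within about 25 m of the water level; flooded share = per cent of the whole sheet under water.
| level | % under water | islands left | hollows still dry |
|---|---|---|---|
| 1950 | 43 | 0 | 0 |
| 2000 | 63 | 0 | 0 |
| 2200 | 90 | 0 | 0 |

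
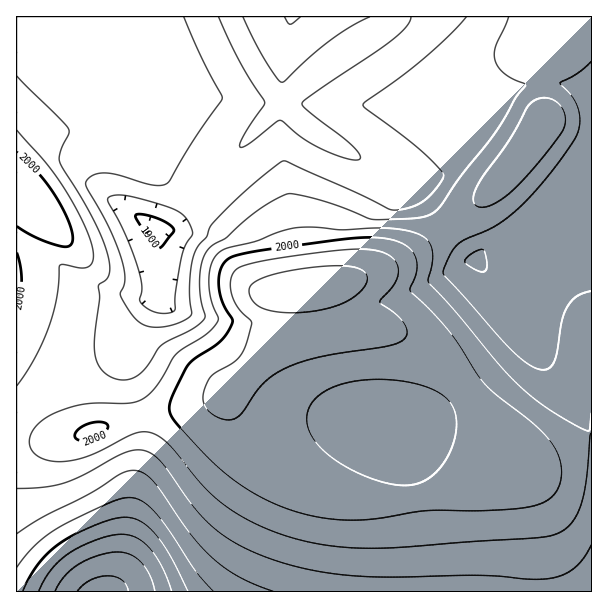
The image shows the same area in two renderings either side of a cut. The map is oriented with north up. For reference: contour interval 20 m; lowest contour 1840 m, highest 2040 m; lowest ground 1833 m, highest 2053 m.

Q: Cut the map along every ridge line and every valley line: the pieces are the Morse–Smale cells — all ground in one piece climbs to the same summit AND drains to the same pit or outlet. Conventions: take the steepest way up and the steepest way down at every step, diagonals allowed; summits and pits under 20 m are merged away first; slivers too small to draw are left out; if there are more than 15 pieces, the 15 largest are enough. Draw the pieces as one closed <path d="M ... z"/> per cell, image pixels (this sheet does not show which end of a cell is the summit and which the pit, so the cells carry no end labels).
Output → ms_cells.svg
<path d="M318 290l-12 0-6 4 0 29-22 11-7 7-12 19-17 18-9 4-12 14-11 6-27 7-63 12-58 19-24 0-21-2-1 153 575 1 1-160-2 0-15 10-30 15-21 5-9-2-49-73-31-32-24-17-19-8-30-8-30-2-4-3-4-20z"/><path d="M549 16l-159 0-4 10-32 18-30 22-24 19-38 37-40 45-26 34-26 28-12-1 0 74-8 6-20 36-11 10-41 16-42 28-20 19 0 20 22 3 24 0 58-19 63-12 27-7 11-6 12-14 9-4 17-18 12-19 7-7 22-11 0-29 2-2 39-8 46-16 24-14 35-25 0-4-22-28-4-4-11-4 20-11 44-39 42-49 13-8 12-2 2-2 0-30 8-28z"/><path d="M230 16l-214 1 1 399 19-18 35-24 16-8 32-12 11-10 20-36 8-6 0-74 12 1 14-14 38-48 40-45 21-20-13-13-12-18z"/><path d="M591 172l-33 12-43 44-39 30-5 0-5-6-19-24-36 26-24 14-36 14-37 8 8 4 6 23 4 3 30 2 25 6 24 10 24 17 31 32 49 73 9 2 21-5 47-26z"/><path d="M548 79l-6 1 2 42-16 25-28 33-23 24-29 23 23 31 5 0 9-6 30-24 43-44 34-13 0-63-22-22z"/><path d="M542 79l-14 3-13 8-42 49-44 39-20 11 11 4 27 35 30-24 23-24 18-21 22-30 4-7z"/><path d="M389 16l-159 1 28 54 19 27 7 4 16-17 30-24 56-35 4-5z"/><path d="M591 16l-40 0-9 32 0 30 15 2 13 6 21 22z"/>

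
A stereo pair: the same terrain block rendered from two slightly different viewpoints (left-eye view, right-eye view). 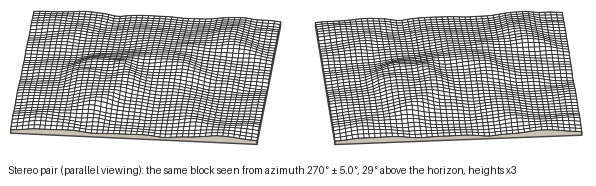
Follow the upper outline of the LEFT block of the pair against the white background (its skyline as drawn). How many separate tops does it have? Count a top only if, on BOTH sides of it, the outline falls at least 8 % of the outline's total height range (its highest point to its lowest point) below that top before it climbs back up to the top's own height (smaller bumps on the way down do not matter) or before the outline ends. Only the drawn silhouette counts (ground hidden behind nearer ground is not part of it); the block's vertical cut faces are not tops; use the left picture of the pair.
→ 1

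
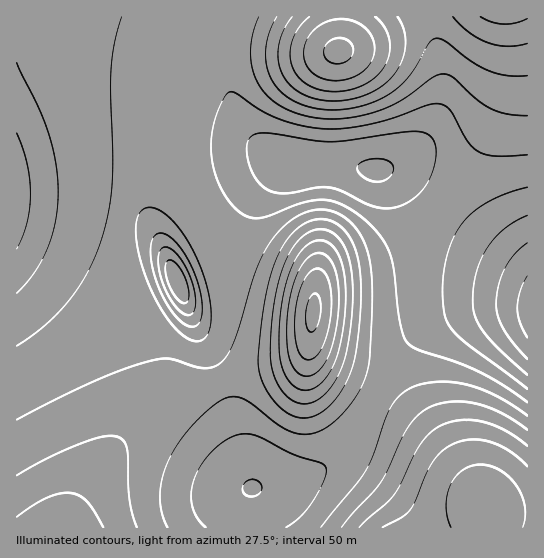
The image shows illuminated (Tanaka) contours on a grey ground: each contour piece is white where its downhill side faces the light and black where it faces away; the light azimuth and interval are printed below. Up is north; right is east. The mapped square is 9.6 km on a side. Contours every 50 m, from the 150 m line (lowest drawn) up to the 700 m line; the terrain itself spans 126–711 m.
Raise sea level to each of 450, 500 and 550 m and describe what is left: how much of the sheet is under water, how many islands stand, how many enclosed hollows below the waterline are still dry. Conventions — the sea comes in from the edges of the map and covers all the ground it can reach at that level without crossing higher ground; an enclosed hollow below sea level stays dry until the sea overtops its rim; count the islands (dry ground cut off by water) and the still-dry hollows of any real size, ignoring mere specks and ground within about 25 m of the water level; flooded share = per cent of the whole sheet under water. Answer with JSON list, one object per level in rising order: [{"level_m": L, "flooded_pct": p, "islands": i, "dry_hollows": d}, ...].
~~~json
[{"level_m": 450, "flooded_pct": 77, "islands": 1, "dry_hollows": 0}, {"level_m": 500, "flooded_pct": 86, "islands": 1, "dry_hollows": 0}, {"level_m": 550, "flooded_pct": 91, "islands": 1, "dry_hollows": 0}]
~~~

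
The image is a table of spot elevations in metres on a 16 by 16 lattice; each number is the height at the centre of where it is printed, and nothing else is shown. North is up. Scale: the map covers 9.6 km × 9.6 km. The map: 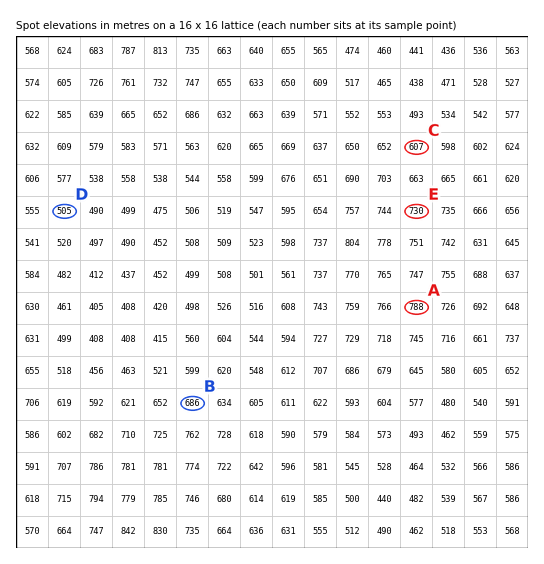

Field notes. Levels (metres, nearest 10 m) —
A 790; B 690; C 610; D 510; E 730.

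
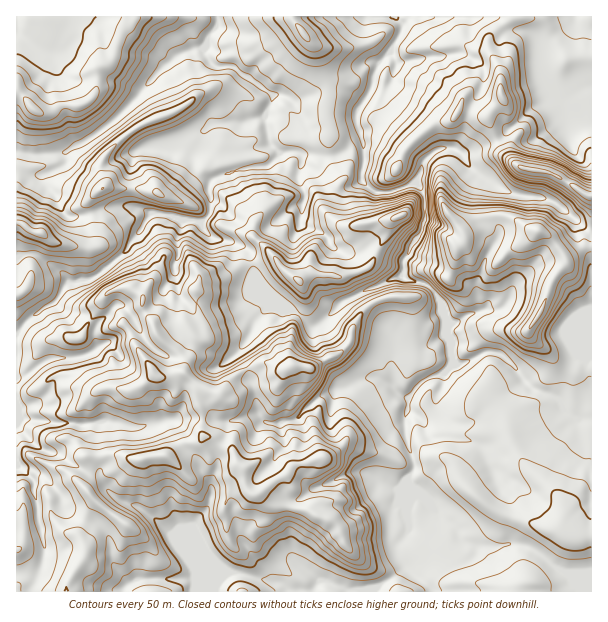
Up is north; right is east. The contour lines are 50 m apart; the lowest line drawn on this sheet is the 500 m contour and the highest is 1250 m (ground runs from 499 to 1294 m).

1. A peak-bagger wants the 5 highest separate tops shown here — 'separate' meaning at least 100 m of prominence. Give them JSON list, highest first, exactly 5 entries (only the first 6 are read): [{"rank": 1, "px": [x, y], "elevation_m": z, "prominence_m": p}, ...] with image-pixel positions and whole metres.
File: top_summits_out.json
[{"rank": 1, "px": [164, 456], "elevation_m": 1294, "prominence_m": 795}, {"rank": 2, "px": [291, 366], "elevation_m": 1280, "prominence_m": 128}, {"rank": 3, "px": [539, 231], "elevation_m": 1241, "prominence_m": 358}, {"rank": 4, "px": [401, 216], "elevation_m": 1121, "prominence_m": 219}, {"rank": 5, "px": [299, 281], "elevation_m": 1110, "prominence_m": 113}]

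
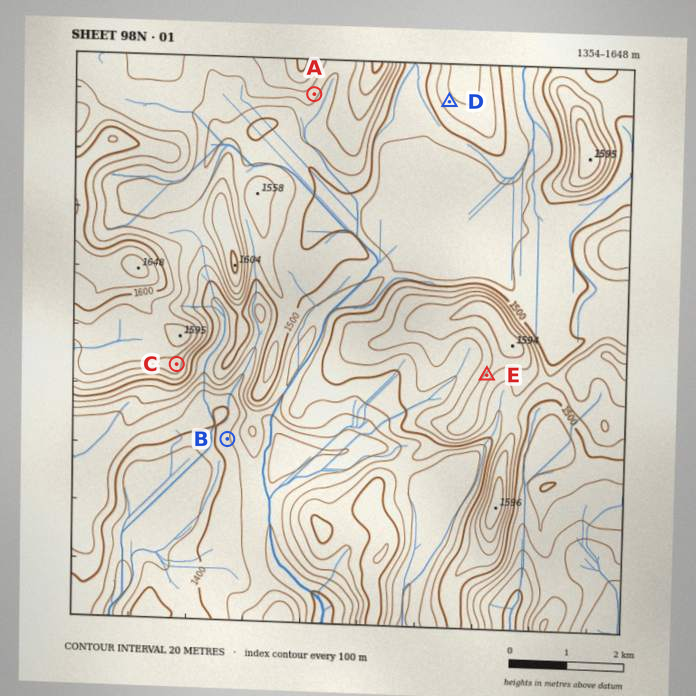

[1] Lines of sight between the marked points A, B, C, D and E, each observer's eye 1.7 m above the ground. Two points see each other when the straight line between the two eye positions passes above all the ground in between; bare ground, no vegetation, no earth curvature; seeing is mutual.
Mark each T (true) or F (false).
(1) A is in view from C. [F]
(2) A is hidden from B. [T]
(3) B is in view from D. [F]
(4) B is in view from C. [T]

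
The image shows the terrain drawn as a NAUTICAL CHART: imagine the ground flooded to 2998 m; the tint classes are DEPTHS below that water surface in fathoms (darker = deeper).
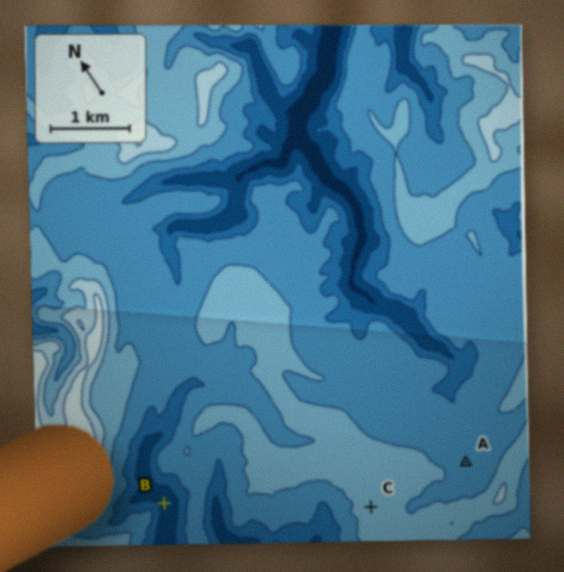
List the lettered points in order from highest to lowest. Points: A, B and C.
C A B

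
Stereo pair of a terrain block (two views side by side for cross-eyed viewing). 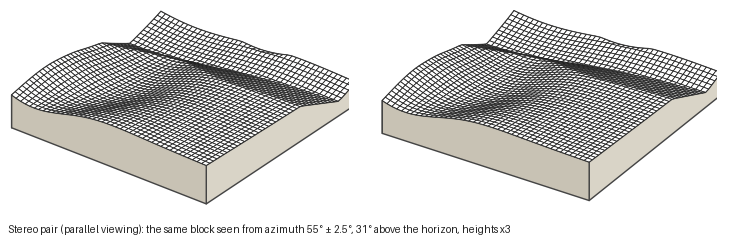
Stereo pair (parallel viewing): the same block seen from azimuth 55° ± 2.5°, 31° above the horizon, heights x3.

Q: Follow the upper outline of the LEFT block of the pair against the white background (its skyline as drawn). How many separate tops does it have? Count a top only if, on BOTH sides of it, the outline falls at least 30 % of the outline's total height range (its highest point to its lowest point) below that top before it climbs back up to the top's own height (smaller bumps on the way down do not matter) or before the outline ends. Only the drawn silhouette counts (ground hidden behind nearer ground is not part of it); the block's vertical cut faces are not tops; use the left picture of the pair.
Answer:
1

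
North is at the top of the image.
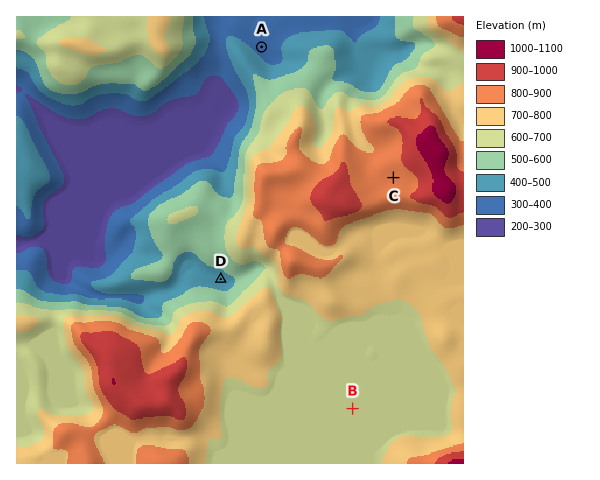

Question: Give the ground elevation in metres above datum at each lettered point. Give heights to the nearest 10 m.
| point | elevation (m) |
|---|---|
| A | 370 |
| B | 680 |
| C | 860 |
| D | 470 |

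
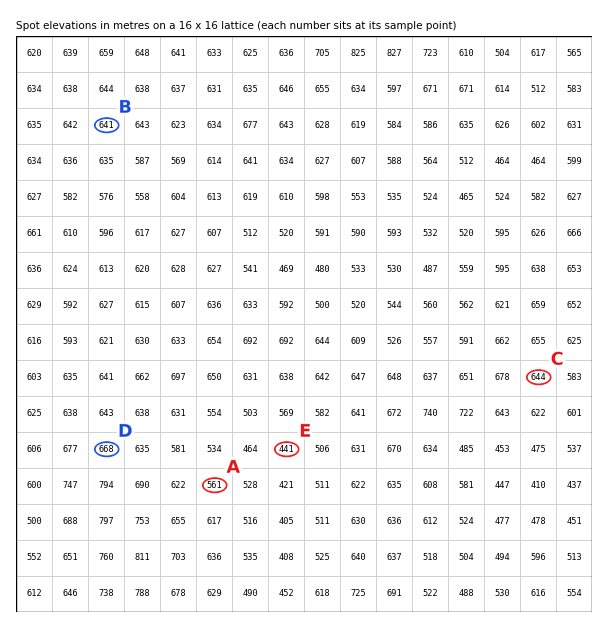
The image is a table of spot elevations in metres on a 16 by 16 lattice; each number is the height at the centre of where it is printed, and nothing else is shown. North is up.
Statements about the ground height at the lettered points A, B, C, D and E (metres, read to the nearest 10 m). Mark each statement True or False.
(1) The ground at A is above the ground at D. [False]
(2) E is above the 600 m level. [False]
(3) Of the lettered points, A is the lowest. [False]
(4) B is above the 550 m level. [True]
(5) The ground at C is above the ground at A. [True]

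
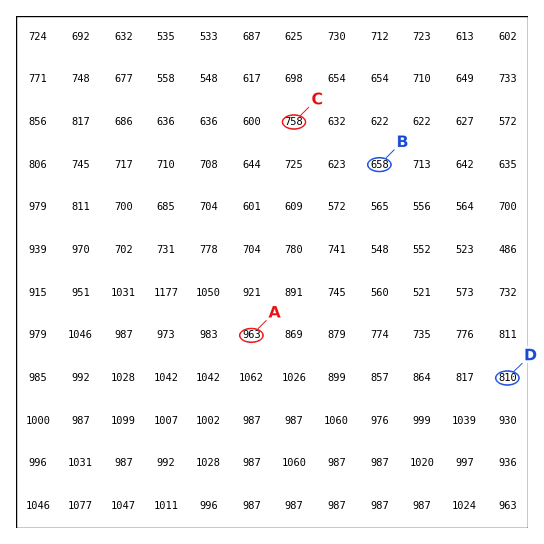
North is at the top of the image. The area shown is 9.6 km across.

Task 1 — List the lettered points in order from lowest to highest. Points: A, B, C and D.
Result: B C D A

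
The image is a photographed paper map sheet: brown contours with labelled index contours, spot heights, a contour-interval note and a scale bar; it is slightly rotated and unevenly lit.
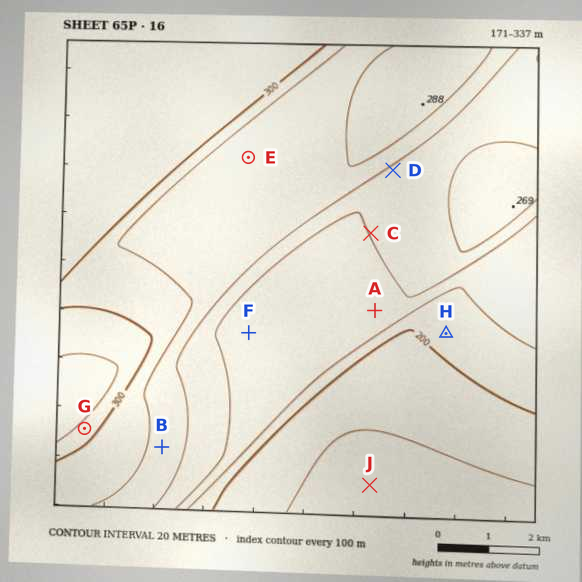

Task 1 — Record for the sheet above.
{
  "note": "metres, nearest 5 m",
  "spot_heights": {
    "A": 230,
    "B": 270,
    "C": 240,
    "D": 255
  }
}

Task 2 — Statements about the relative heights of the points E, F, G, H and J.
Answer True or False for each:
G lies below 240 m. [False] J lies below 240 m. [True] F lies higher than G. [False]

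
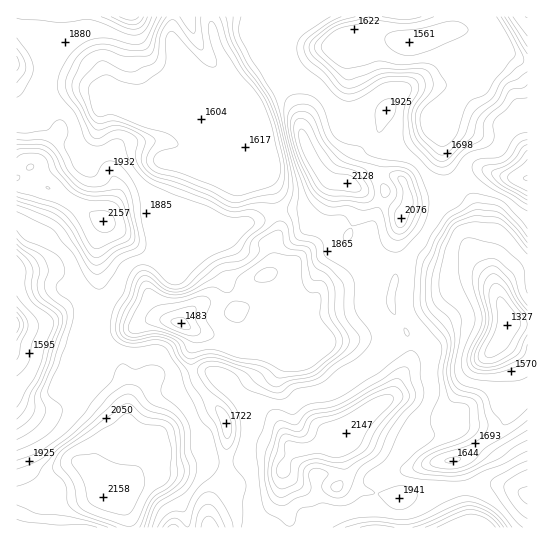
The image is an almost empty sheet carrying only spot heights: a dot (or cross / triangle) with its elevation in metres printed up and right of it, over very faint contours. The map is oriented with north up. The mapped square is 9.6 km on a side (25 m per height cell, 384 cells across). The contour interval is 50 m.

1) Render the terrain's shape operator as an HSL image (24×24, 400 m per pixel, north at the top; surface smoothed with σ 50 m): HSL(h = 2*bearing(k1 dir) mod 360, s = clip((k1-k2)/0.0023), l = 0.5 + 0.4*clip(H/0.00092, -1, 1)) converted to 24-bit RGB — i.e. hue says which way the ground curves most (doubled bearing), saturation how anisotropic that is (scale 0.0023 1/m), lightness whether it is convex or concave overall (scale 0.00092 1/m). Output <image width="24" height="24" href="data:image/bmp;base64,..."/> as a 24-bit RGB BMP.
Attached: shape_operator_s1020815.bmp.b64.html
<image width="24" height="24" href="data:image/bmp;base64,Qk32BgAAAAAAADYAAAAoAAAAGAAAABgAAAABABgAAAAAAMAGAAATCwAAEwsAAAAAAAAAAAAAnoSzg4a2yT/Ig2nasODu8vPYTyuCAcHwtRpVJ1+Ka7ZeomJnnKpGYXlYvW2mvIHhn4Xom5/iv77jrX/VJ24gJhUNIqWYqcmRh4u3gXKeYjygqMykgYeMypaQ5TOxI60/PC6IP7m1XYqUoi2P58+UNrugxivjaNuRU3+ohZ3Rq57Yr4vVyaPzfor3YYjYs9TQkXCy2ELRXsSCgqiBfoWLm5OJxnKywszsOivIRH+fY1eIKCKO8+zYfiUWJTQG+8YVJEcoWJk2LJgOC9V/VhnlxoDngIjWsJa3bYBkKWGu8tnyv4q9jG51h3lntq55nNZvSitxFIPYzWi2IV6M9L+p3Z7/lZ3q37PWcb+wOoyW2m2Ofk4GFzECATMAjKJInppvmmNwXXNKHWQZ1nuYy4TAib7EucXc2Z3QMVaqGQOJ35MhMlxyovignQ+SuZzU1abExoR5NmZRU4uCcXLL17PresjbCmJLjpNWj0BcnXo8XZlEJmw8r4xwxdqST306qyYukahkMwAqeul4YLq6xX06GqhNLakvwmXY/M/x5qDVI45xT4xRWb7E2rmwMzFvPGZeHlmH8s/dgaGSTHxqRpJC1YRae0hFhLdnWwlTc+bgfNmsRr92IR67vqzmzEqjHlsdPZor+c/Zu2Tcf8t5F5uIxkJ2qD3FYHWJOiyKzYg5xZ2LeHh/XZJhZYxZt4iJjuTIKx7/1/H0kGTh0FabNlsWHSsO0Uax2pvOcZdKWJYr2GZ33sV3IWA0AHA4cx+65HDa1pWNJmaU47afg4t2cuysSWH43drxy4HsCShnekcIUDcWeWw8e21pdntlDyYSiXgXvntHiYZiqaxXzNaqvmPSnGsdBS4gNB1m7N8FDiUZ6M1irqOG7O89CCsLUmEAMhYBehgQtmxmjKp9ZI6AanyEl2SMazCIiLd9cK5tfJVwi8iUcb6byjyf6cLKBi93DQ8mVmHeh2DBSd9xqKJ23pKENpGbehNKmIIZBUMRdKJDf72GjnqncmCIloBVMTKCr6iUkqOGpbGDqMtmNFhNi1Vq0+SeIgIxuR29QU2nv9GupGuVx3c2gLVbvx1hOwWK2uHxTJfULKRkUX8nV3JCeV2CzUuLJWZScbRKiJ1zqZ990cuTQVFiToV21mwrHAYtbd6TXlsfea41YjNP88mGWII4oiGOXdXjn4eM2I+/hUOih818JIahblotFVVJ2aSpdbaTc4qFmpdfzp5ra6NEOWB7wTuEJ07BO32jxuzWWICxXitx3+vI3qjZh/n6Oj6Ag35+jn+Or4y944qIFVY6TA6nbrvnT8xurZWKT0547DE7OcMl1qB/FDc4hF1VgUF8bBtWiWomUzYpSsCDodvA1ujQYiOdXlJ5fIyMhJynjtDg0LXz37T5BA28zM+UkWg2cGwsRWsod7bm9NbDlDvXxiaxJWpHPiBabtuFhc7gsd7tzP/4Q3DV6ZqVmSazcqLJmsbbkMfUkTlAL0Efw0Vecx+YzBxP3KeGYYzUn/7mBB08+//MPCCEzJbKjjXPji+IsI0ylYbJgOeIcCwvLxgevNdhYdN1J4iQilIuVisZajMneYVJPmIxKww01aZg0PvmzuTzzTnrY6z/+qujK1PN0FDaiDjdzNz/1tD72uLv5LjHXR5fVpu/yKdu1YY0NhMvWJgtYoS3eqm5k3isgVqgHwg62//MaNKcZCkrcUgpZnAlgtZIKT57Ty6lsJnYU00kbbg3XV4cnjIeoMKDCpSvqrHhyarutSfyo0+5gGhgf2xkfH1vQyZZNimf4//MWyhiaEhRlmN0pLhuT9c0JxImI0Q2nlMwtqFrLq0kk3aRaphxwOW0IhNAfYMaUysXeW5PgHhtgXx6gXt4foByIggrcf6m8+63iyqWa3K2cmCo49C7pl8pHTw6Om9xSMKqz4rGvZChvmyOscF2l5wsRCE2bk1HlJRYYo1kaYiBgXZ6i2NjgC5rGxO3buZ0maFFftKWID58tnXR4bDi9tX1PFrcQpSzQ3RaOoSDzId5tGUly7CEsXBXSEF8cEyMq7NcTrpJTGWAizxETMOXdw1zsfHChJuAdtOec7ypRSVgN4U4crYw0jky2UefflR5aXlyL3BVjEg2i+GJmZmB0n+fhDWSO4powMZ1O+t9PhNNqPuWKwJGheSDhamBqKV1uMELJCgLZWZGaYZNi4w9RUwmkG9KkHaDg3yEW0lxYBIqh6VHdm4+gYA+giYueyEqyvaLO69NBQouo/+BDwUu0uS1i314knxz3om64T+xI0kQLTsRWToQYngbJV0UVH5EfXlrNAsvo+aB"/>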